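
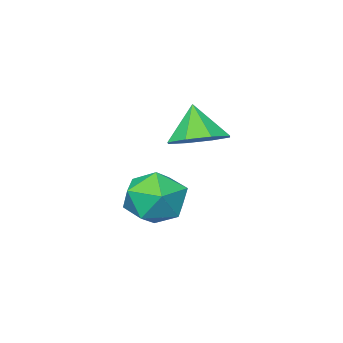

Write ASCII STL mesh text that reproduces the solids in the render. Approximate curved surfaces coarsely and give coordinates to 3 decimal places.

solid 
facet normal -0.146 0.977 0.155
outer loop
vertex -0.817 3.038 -2.108
vertex -1.408 2.784 -1.06
vertex -0.191 2.964 -1.052
endloop
endfacet
facet normal 0.457 0.864 -0.210
outer loop
vertex -0.817 3.038 -2.108
vertex -0.191 2.964 -1.052
vertex 0.273 2.469 -2.077
endloop
endfacet
facet normal 0.290 0.512 -0.809
outer loop
vertex -0.817 3.038 -2.108
vertex 0.273 2.469 -2.077
vertex -0.657 1.982 -2.719
endloop
endfacet
facet normal -0.416 0.407 -0.813
outer loop
vertex -0.817 3.038 -2.108
vertex -0.657 1.982 -2.719
vertex -1.696 2.177 -2.09
endloop
endfacet
facet normal -0.685 0.695 -0.218
outer loop
vertex -0.817 3.038 -2.108
vertex -1.696 2.177 -2.09
vertex -1.408 2.784 -1.06
endloop
endfacet
facet normal 0.878 0.443 0.183
outer loop
vertex 0.273 2.469 -2.077
vertex -0.191 2.964 -1.052
vertex 0.356 1.863 -1.01
endloop
endfacet
facet normal -0.098 0.626 0.774
outer loop
vertex -0.191 2.964 -1.052
vertex -1.408 2.784 -1.06
vertex -0.683 2.058 -0.381
endloop
endfacet
facet normal -0.971 0.169 0.172
outer loop
vertex -1.408 2.784 -1.06
vertex -1.696 2.177 -2.09
vertex -1.613 1.571 -1.023
endloop
endfacet
facet normal -0.535 -0.296 -0.792
outer loop
vertex -1.696 2.177 -2.09
vertex -0.657 1.982 -2.719
vertex -1.149 1.076 -2.048
endloop
endfacet
facet normal 0.608 -0.127 -0.784
outer loop
vertex -0.657 1.982 -2.719
vertex 0.273 2.469 -2.077
vertex 0.068 1.256 -2.04
endloop
endfacet
facet normal 0.416 -0.407 0.813
outer loop
vertex -0.523 1.002 -0.992
vertex 0.356 1.863 -1.01
vertex -0.683 2.058 -0.381
endloop
endfacet
facet normal -0.290 -0.512 0.809
outer loop
vertex -0.523 1.002 -0.992
vertex -0.683 2.058 -0.381
vertex -1.613 1.571 -1.023
endloop
endfacet
facet normal -0.457 -0.864 0.210
outer loop
vertex -0.523 1.002 -0.992
vertex -1.613 1.571 -1.023
vertex -1.149 1.076 -2.048
endloop
endfacet
facet normal 0.146 -0.977 -0.155
outer loop
vertex -0.523 1.002 -0.992
vertex -1.149 1.076 -2.048
vertex 0.068 1.256 -2.04
endloop
endfacet
facet normal 0.685 -0.695 0.218
outer loop
vertex -0.523 1.002 -0.992
vertex 0.068 1.256 -2.04
vertex 0.356 1.863 -1.01
endloop
endfacet
facet normal 0.535 0.296 0.792
outer loop
vertex -0.683 2.058 -0.381
vertex 0.356 1.863 -1.01
vertex -0.191 2.964 -1.052
endloop
endfacet
facet normal -0.608 0.127 0.784
outer loop
vertex -1.613 1.571 -1.023
vertex -0.683 2.058 -0.381
vertex -1.408 2.784 -1.06
endloop
endfacet
facet normal -0.878 -0.443 -0.183
outer loop
vertex -1.149 1.076 -2.048
vertex -1.613 1.571 -1.023
vertex -1.696 2.177 -2.09
endloop
endfacet
facet normal 0.098 -0.626 -0.774
outer loop
vertex 0.068 1.256 -2.04
vertex -1.149 1.076 -2.048
vertex -0.657 1.982 -2.719
endloop
endfacet
facet normal 0.971 -0.169 -0.172
outer loop
vertex 0.356 1.863 -1.01
vertex 0.068 1.256 -2.04
vertex 0.273 2.469 -2.077
endloop
endfacet
facet normal 0.162 0.417 -0.895
outer loop
vertex -0.764 2.583 1.028
vertex -1.308 3.462 1.339
vertex -0.276 3.149 1.38
endloop
endfacet
facet normal 0.568 -0.728 0.383
outer loop
vertex -0.764 2.583 1.028
vertex -0.276 3.149 1.38
vertex -1.552 2.838 2.681
endloop
endfacet
facet normal 0.162 0.416 -0.895
outer loop
vertex -0.276 3.149 1.38
vertex -1.308 3.462 1.339
vertex -0.392 3.899 1.708
endloop
endfacet
facet normal 0.723 -0.180 0.667
outer loop
vertex -0.276 3.149 1.38
vertex -0.392 3.899 1.708
vertex -1.552 2.838 2.681
endloop
endfacet
facet normal 0.162 0.417 -0.895
outer loop
vertex -0.392 3.899 1.708
vertex -1.308 3.462 1.339
vertex -1.045 4.393 1.82
endloop
endfacet
facet normal 0.403 0.339 0.850
outer loop
vertex -0.392 3.899 1.708
vertex -1.045 4.393 1.82
vertex -1.552 2.838 2.681
endloop
endfacet
facet normal 0.162 0.416 -0.895
outer loop
vertex -1.045 4.393 1.82
vertex -1.308 3.462 1.339
vertex -1.852 4.342 1.65
endloop
endfacet
facet normal -0.207 0.525 0.826
outer loop
vertex -1.045 4.393 1.82
vertex -1.852 4.342 1.65
vertex -1.552 2.838 2.681
endloop
endfacet
facet normal 0.162 0.416 -0.895
outer loop
vertex -1.852 4.342 1.65
vertex -1.308 3.462 1.339
vertex -2.341 3.776 1.298
endloop
endfacet
facet normal -0.747 0.268 0.608
outer loop
vertex -1.852 4.342 1.65
vertex -2.341 3.776 1.298
vertex -1.552 2.838 2.681
endloop
endfacet
facet normal 0.162 0.416 -0.895
outer loop
vertex -2.341 3.776 1.298
vertex -1.308 3.462 1.339
vertex -2.225 3.026 0.97
endloop
endfacet
facet normal -0.903 -0.282 0.324
outer loop
vertex -2.341 3.776 1.298
vertex -2.225 3.026 0.97
vertex -1.552 2.838 2.681
endloop
endfacet
facet normal 0.162 0.417 -0.895
outer loop
vertex -2.225 3.026 0.97
vertex -1.308 3.462 1.339
vertex -1.572 2.532 0.858
endloop
endfacet
facet normal -0.582 -0.801 0.141
outer loop
vertex -2.225 3.026 0.97
vertex -1.572 2.532 0.858
vertex -1.552 2.838 2.681
endloop
endfacet
facet normal 0.162 0.417 -0.895
outer loop
vertex -1.572 2.532 0.858
vertex -1.308 3.462 1.339
vertex -0.764 2.583 1.028
endloop
endfacet
facet normal 0.027 -0.986 0.165
outer loop
vertex -1.572 2.532 0.858
vertex -0.764 2.583 1.028
vertex -1.552 2.838 2.681
endloop
endfacet

endsolid


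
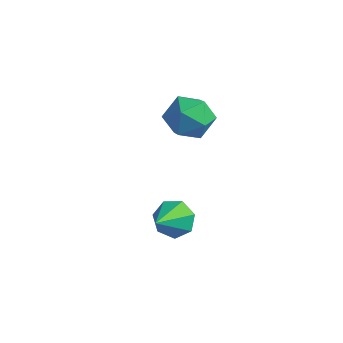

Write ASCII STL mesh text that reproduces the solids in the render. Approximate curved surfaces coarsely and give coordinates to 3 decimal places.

solid 
facet normal -0.550 0.771 -0.322
outer loop
vertex -1.447 3.06 -1.938
vertex -2.351 2.668 -1.332
vertex -1.604 3.404 -0.845
endloop
endfacet
facet normal 0.141 0.950 -0.279
outer loop
vertex -1.447 3.06 -1.938
vertex -1.604 3.404 -0.845
vertex -0.543 3.137 -1.22
endloop
endfacet
facet normal 0.510 0.505 -0.696
outer loop
vertex -1.447 3.06 -1.938
vertex -0.543 3.137 -1.22
vertex -0.634 2.236 -1.94
endloop
endfacet
facet normal 0.049 0.050 -0.998
outer loop
vertex -1.447 3.06 -1.938
vertex -0.634 2.236 -1.94
vertex -1.752 1.946 -2.009
endloop
endfacet
facet normal -0.606 0.215 -0.766
outer loop
vertex -1.447 3.06 -1.938
vertex -1.752 1.946 -2.009
vertex -2.351 2.668 -1.332
endloop
endfacet
facet normal 0.353 0.849 0.394
outer loop
vertex -0.543 3.137 -1.22
vertex -1.604 3.404 -0.845
vertex -0.888 2.794 -0.171
endloop
endfacet
facet normal -0.763 0.559 0.325
outer loop
vertex -1.604 3.404 -0.845
vertex -2.351 2.668 -1.332
vertex -2.006 2.504 -0.24
endloop
endfacet
facet normal -0.854 -0.341 -0.392
outer loop
vertex -2.351 2.668 -1.332
vertex -1.752 1.946 -2.009
vertex -2.097 1.603 -0.96
endloop
endfacet
facet normal 0.205 -0.607 -0.767
outer loop
vertex -1.752 1.946 -2.009
vertex -0.634 2.236 -1.94
vertex -1.036 1.336 -1.335
endloop
endfacet
facet normal 0.951 0.129 -0.281
outer loop
vertex -0.634 2.236 -1.94
vertex -0.543 3.137 -1.22
vertex -0.289 2.072 -0.848
endloop
endfacet
facet normal -0.049 -0.050 0.998
outer loop
vertex -1.193 1.68 -0.242
vertex -0.888 2.794 -0.171
vertex -2.006 2.504 -0.24
endloop
endfacet
facet normal -0.510 -0.505 0.696
outer loop
vertex -1.193 1.68 -0.242
vertex -2.006 2.504 -0.24
vertex -2.097 1.603 -0.96
endloop
endfacet
facet normal -0.141 -0.950 0.279
outer loop
vertex -1.193 1.68 -0.242
vertex -2.097 1.603 -0.96
vertex -1.036 1.336 -1.335
endloop
endfacet
facet normal 0.550 -0.771 0.322
outer loop
vertex -1.193 1.68 -0.242
vertex -1.036 1.336 -1.335
vertex -0.289 2.072 -0.848
endloop
endfacet
facet normal 0.606 -0.215 0.766
outer loop
vertex -1.193 1.68 -0.242
vertex -0.289 2.072 -0.848
vertex -0.888 2.794 -0.171
endloop
endfacet
facet normal -0.205 0.607 0.767
outer loop
vertex -2.006 2.504 -0.24
vertex -0.888 2.794 -0.171
vertex -1.604 3.404 -0.845
endloop
endfacet
facet normal -0.951 -0.129 0.281
outer loop
vertex -2.097 1.603 -0.96
vertex -2.006 2.504 -0.24
vertex -2.351 2.668 -1.332
endloop
endfacet
facet normal -0.353 -0.849 -0.394
outer loop
vertex -1.036 1.336 -1.335
vertex -2.097 1.603 -0.96
vertex -1.752 1.946 -2.009
endloop
endfacet
facet normal 0.763 -0.559 -0.325
outer loop
vertex -0.289 2.072 -0.848
vertex -1.036 1.336 -1.335
vertex -0.634 2.236 -1.94
endloop
endfacet
facet normal 0.854 0.341 0.392
outer loop
vertex -0.888 2.794 -0.171
vertex -0.289 2.072 -0.848
vertex -0.543 3.137 -1.22
endloop
endfacet
facet normal -0.181 0.789 -0.587
outer loop
vertex 1.482 -1.994 -3.892
vertex 1.099 -1.58 -3.217
vertex 1.944 -1.567 -3.46
endloop
endfacet
facet normal 0.785 -0.537 -0.308
outer loop
vertex 1.482 -1.994 -3.892
vertex 1.944 -1.567 -3.46
vertex 1.441 -3.08 -2.103
endloop
endfacet
facet normal -0.181 0.790 -0.586
outer loop
vertex 1.944 -1.567 -3.46
vertex 1.099 -1.58 -3.217
vertex 1.77 -1.15 -2.844
endloop
endfacet
facet normal 0.953 -0.047 0.301
outer loop
vertex 1.944 -1.567 -3.46
vertex 1.77 -1.15 -2.844
vertex 1.441 -3.08 -2.103
endloop
endfacet
facet normal -0.179 0.789 -0.587
outer loop
vertex 1.77 -1.15 -2.844
vertex 1.099 -1.58 -3.217
vertex 1.09 -1.056 -2.51
endloop
endfacet
facet normal 0.454 0.251 0.855
outer loop
vertex 1.77 -1.15 -2.844
vertex 1.09 -1.056 -2.51
vertex 1.441 -3.08 -2.103
endloop
endfacet
facet normal -0.181 0.789 -0.587
outer loop
vertex 1.09 -1.056 -2.51
vertex 1.099 -1.58 -3.217
vertex 0.417 -1.357 -2.707
endloop
endfacet
facet normal -0.332 0.130 0.934
outer loop
vertex 1.09 -1.056 -2.51
vertex 0.417 -1.357 -2.707
vertex 1.441 -3.08 -2.103
endloop
endfacet
facet normal -0.180 0.790 -0.586
outer loop
vertex 0.417 -1.357 -2.707
vertex 1.099 -1.58 -3.217
vertex 0.257 -1.825 -3.289
endloop
endfacet
facet normal -0.818 -0.318 0.480
outer loop
vertex 0.417 -1.357 -2.707
vertex 0.257 -1.825 -3.289
vertex 1.441 -3.08 -2.103
endloop
endfacet
facet normal -0.180 0.789 -0.587
outer loop
vertex 0.257 -1.825 -3.289
vertex 1.099 -1.58 -3.217
vertex 0.731 -2.109 -3.816
endloop
endfacet
facet normal -0.635 -0.755 -0.165
outer loop
vertex 0.257 -1.825 -3.289
vertex 0.731 -2.109 -3.816
vertex 1.441 -3.08 -2.103
endloop
endfacet
facet normal -0.180 0.790 -0.587
outer loop
vertex 0.731 -2.109 -3.816
vertex 1.099 -1.58 -3.217
vertex 1.482 -1.994 -3.892
endloop
endfacet
facet normal 0.078 -0.853 -0.516
outer loop
vertex 0.731 -2.109 -3.816
vertex 1.482 -1.994 -3.892
vertex 1.441 -3.08 -2.103
endloop
endfacet

endsolid


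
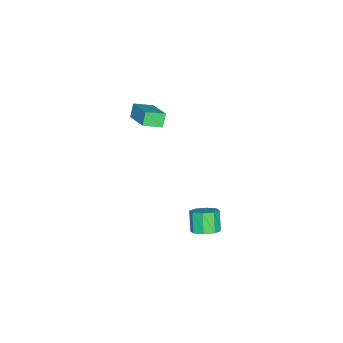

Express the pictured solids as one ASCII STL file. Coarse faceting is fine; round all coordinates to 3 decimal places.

solid 
facet normal -0.640 -0.632 -0.436
outer loop
vertex -2.764 -2.597 3.715
vertex -3.401 -1.691 3.337
vertex -2.277 -2.569 2.959
endloop
endfacet
facet normal 0.545 -0.774 0.322
outer loop
vertex -0.919 -1.229 3.883
vertex -2.764 -2.597 3.715
vertex -2.277 -2.569 2.959
endloop
endfacet
facet normal -0.641 -0.633 -0.435
outer loop
vertex -2.277 -2.569 2.959
vertex -3.401 -1.691 3.337
vertex -2.914 -1.664 2.581
endloop
endfacet
facet normal 0.542 0.030 -0.840
outer loop
vertex -2.914 -1.664 2.581
vertex -0.919 -1.229 3.883
vertex -2.277 -2.569 2.959
endloop
endfacet
facet normal -0.542 -0.030 0.840
outer loop
vertex -2.764 -2.597 3.715
vertex -2.043 -0.351 4.261
vertex -3.401 -1.691 3.337
endloop
endfacet
facet normal 0.544 -0.774 0.323
outer loop
vertex -1.406 -1.256 4.639
vertex -2.764 -2.597 3.715
vertex -0.919 -1.229 3.883
endloop
endfacet
facet normal -0.542 -0.030 0.840
outer loop
vertex -1.406 -1.256 4.639
vertex -2.043 -0.351 4.261
vertex -2.764 -2.597 3.715
endloop
endfacet
facet normal -0.544 0.774 -0.323
outer loop
vertex -3.401 -1.691 3.337
vertex -2.043 -0.351 4.261
vertex -2.914 -1.664 2.581
endloop
endfacet
facet normal 0.542 0.030 -0.840
outer loop
vertex -1.556 -0.323 3.505
vertex -0.919 -1.229 3.883
vertex -2.914 -1.664 2.581
endloop
endfacet
facet normal -0.545 0.774 -0.322
outer loop
vertex -2.914 -1.664 2.581
vertex -2.043 -0.351 4.261
vertex -1.556 -0.323 3.505
endloop
endfacet
facet normal 0.641 0.632 0.435
outer loop
vertex -1.556 -0.323 3.505
vertex -1.406 -1.256 4.639
vertex -0.919 -1.229 3.883
endloop
endfacet
facet normal 0.640 0.633 0.436
outer loop
vertex -2.043 -0.351 4.261
vertex -1.406 -1.256 4.639
vertex -1.556 -0.323 3.505
endloop
endfacet
facet normal 0.502 0.262 -0.824
outer loop
vertex -0.091 2.106 -3.807
vertex -0.751 2.556 -4.066
vertex -0.07 2.714 -3.601
endloop
endfacet
facet normal 0.864 -0.188 0.467
outer loop
vertex -0.091 2.106 -3.807
vertex -0.07 2.714 -3.601
vertex -0.769 1.753 -2.694
endloop
endfacet
facet normal 0.864 -0.188 0.467
outer loop
vertex -0.769 1.753 -2.694
vertex -0.07 2.714 -3.601
vertex -0.748 2.362 -2.488
endloop
endfacet
facet normal -0.503 -0.261 0.824
outer loop
vertex -0.769 1.753 -2.694
vertex -0.748 2.362 -2.488
vertex -1.429 2.204 -2.954
endloop
endfacet
facet normal 0.503 0.260 -0.824
outer loop
vertex -0.07 2.714 -3.601
vertex -0.751 2.556 -4.066
vertex -0.447 3.23 -3.668
endloop
endfacet
facet normal 0.635 0.536 0.556
outer loop
vertex -0.07 2.714 -3.601
vertex -0.447 3.23 -3.668
vertex -0.748 2.362 -2.488
endloop
endfacet
facet normal 0.635 0.536 0.556
outer loop
vertex -0.748 2.362 -2.488
vertex -0.447 3.23 -3.668
vertex -1.125 2.878 -2.555
endloop
endfacet
facet normal -0.503 -0.261 0.824
outer loop
vertex -0.748 2.362 -2.488
vertex -1.125 2.878 -2.555
vertex -1.429 2.204 -2.954
endloop
endfacet
facet normal 0.502 0.261 -0.825
outer loop
vertex -0.447 3.23 -3.668
vertex -0.751 2.556 -4.066
vertex -1.003 3.351 -3.968
endloop
endfacet
facet normal 0.033 0.947 0.320
outer loop
vertex -0.447 3.23 -3.668
vertex -1.003 3.351 -3.968
vertex -1.125 2.878 -2.555
endloop
endfacet
facet normal 0.033 0.947 0.320
outer loop
vertex -1.125 2.878 -2.555
vertex -1.003 3.351 -3.968
vertex -1.681 2.999 -2.855
endloop
endfacet
facet normal -0.502 -0.262 0.824
outer loop
vertex -1.125 2.878 -2.555
vertex -1.681 2.999 -2.855
vertex -1.429 2.204 -2.954
endloop
endfacet
facet normal 0.503 0.261 -0.824
outer loop
vertex -1.003 3.351 -3.968
vertex -0.751 2.556 -4.066
vertex -1.411 3.007 -4.326
endloop
endfacet
facet normal -0.587 0.803 -0.103
outer loop
vertex -1.003 3.351 -3.968
vertex -1.411 3.007 -4.326
vertex -1.681 2.999 -2.855
endloop
endfacet
facet normal -0.588 0.802 -0.104
outer loop
vertex -1.681 2.999 -2.855
vertex -1.411 3.007 -4.326
vertex -2.089 2.654 -3.213
endloop
endfacet
facet normal -0.502 -0.262 0.824
outer loop
vertex -1.681 2.999 -2.855
vertex -2.089 2.654 -3.213
vertex -1.429 2.204 -2.954
endloop
endfacet
facet normal 0.503 0.261 -0.824
outer loop
vertex -1.411 3.007 -4.326
vertex -0.751 2.556 -4.066
vertex -1.432 2.398 -4.532
endloop
endfacet
facet normal -0.864 0.188 -0.467
outer loop
vertex -1.411 3.007 -4.326
vertex -1.432 2.398 -4.532
vertex -2.089 2.654 -3.213
endloop
endfacet
facet normal -0.864 0.188 -0.467
outer loop
vertex -2.089 2.654 -3.213
vertex -1.432 2.398 -4.532
vertex -2.11 2.046 -3.419
endloop
endfacet
facet normal -0.502 -0.262 0.824
outer loop
vertex -2.089 2.654 -3.213
vertex -2.11 2.046 -3.419
vertex -1.429 2.204 -2.954
endloop
endfacet
facet normal 0.503 0.261 -0.824
outer loop
vertex -1.432 2.398 -4.532
vertex -0.751 2.556 -4.066
vertex -1.055 1.882 -4.465
endloop
endfacet
facet normal -0.635 -0.536 -0.556
outer loop
vertex -1.432 2.398 -4.532
vertex -1.055 1.882 -4.465
vertex -2.11 2.046 -3.419
endloop
endfacet
facet normal -0.635 -0.536 -0.556
outer loop
vertex -2.11 2.046 -3.419
vertex -1.055 1.882 -4.465
vertex -1.733 1.53 -3.352
endloop
endfacet
facet normal -0.503 -0.260 0.824
outer loop
vertex -2.11 2.046 -3.419
vertex -1.733 1.53 -3.352
vertex -1.429 2.204 -2.954
endloop
endfacet
facet normal 0.502 0.262 -0.824
outer loop
vertex -1.055 1.882 -4.465
vertex -0.751 2.556 -4.066
vertex -0.499 1.761 -4.165
endloop
endfacet
facet normal -0.033 -0.947 -0.320
outer loop
vertex -1.055 1.882 -4.465
vertex -0.499 1.761 -4.165
vertex -1.733 1.53 -3.352
endloop
endfacet
facet normal -0.033 -0.947 -0.320
outer loop
vertex -1.733 1.53 -3.352
vertex -0.499 1.761 -4.165
vertex -1.177 1.409 -3.052
endloop
endfacet
facet normal -0.502 -0.261 0.825
outer loop
vertex -1.733 1.53 -3.352
vertex -1.177 1.409 -3.052
vertex -1.429 2.204 -2.954
endloop
endfacet
facet normal 0.502 0.262 -0.824
outer loop
vertex -0.499 1.761 -4.165
vertex -0.751 2.556 -4.066
vertex -0.091 2.106 -3.807
endloop
endfacet
facet normal 0.587 -0.803 0.104
outer loop
vertex -0.499 1.761 -4.165
vertex -0.091 2.106 -3.807
vertex -1.177 1.409 -3.052
endloop
endfacet
facet normal 0.587 -0.803 0.103
outer loop
vertex -1.177 1.409 -3.052
vertex -0.091 2.106 -3.807
vertex -0.769 1.753 -2.694
endloop
endfacet
facet normal -0.503 -0.261 0.824
outer loop
vertex -1.177 1.409 -3.052
vertex -0.769 1.753 -2.694
vertex -1.429 2.204 -2.954
endloop
endfacet

endsolid


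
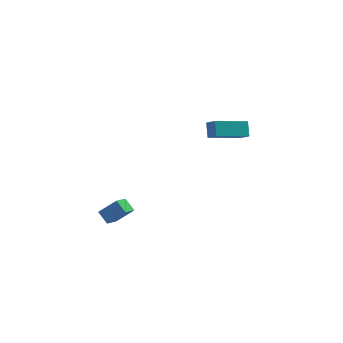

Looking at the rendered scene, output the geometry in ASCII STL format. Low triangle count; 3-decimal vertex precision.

solid 
facet normal -0.871 -0.365 0.329
outer loop
vertex 3.224 3.484 0.095
vertex 2.821 4.005 -0.394
vertex 3.233 2.796 -0.644
endloop
endfacet
facet normal 0.492 -0.634 0.596
outer loop
vertex 5.139 3.595 -1.366
vertex 3.224 3.484 0.095
vertex 3.233 2.796 -0.644
endloop
endfacet
facet normal -0.870 -0.365 0.331
outer loop
vertex 3.233 2.796 -0.644
vertex 2.821 4.005 -0.394
vertex 2.829 3.316 -1.133
endloop
endfacet
facet normal 0.009 -0.682 -0.732
outer loop
vertex 2.829 3.316 -1.133
vertex 5.139 3.595 -1.366
vertex 3.233 2.796 -0.644
endloop
endfacet
facet normal -0.008 0.681 0.732
outer loop
vertex 3.224 3.484 0.095
vertex 4.727 4.804 -1.116
vertex 2.821 4.005 -0.394
endloop
endfacet
facet normal 0.492 -0.634 0.597
outer loop
vertex 5.131 4.284 -0.627
vertex 3.224 3.484 0.095
vertex 5.139 3.595 -1.366
endloop
endfacet
facet normal -0.009 0.681 0.732
outer loop
vertex 5.131 4.284 -0.627
vertex 4.727 4.804 -1.116
vertex 3.224 3.484 0.095
endloop
endfacet
facet normal -0.492 0.634 -0.597
outer loop
vertex 2.821 4.005 -0.394
vertex 4.727 4.804 -1.116
vertex 2.829 3.316 -1.133
endloop
endfacet
facet normal 0.008 -0.681 -0.732
outer loop
vertex 4.736 4.116 -1.855
vertex 5.139 3.595 -1.366
vertex 2.829 3.316 -1.133
endloop
endfacet
facet normal -0.492 0.634 -0.596
outer loop
vertex 2.829 3.316 -1.133
vertex 4.727 4.804 -1.116
vertex 4.736 4.116 -1.855
endloop
endfacet
facet normal 0.871 0.364 -0.330
outer loop
vertex 4.736 4.116 -1.855
vertex 5.131 4.284 -0.627
vertex 5.139 3.595 -1.366
endloop
endfacet
facet normal 0.870 0.366 -0.330
outer loop
vertex 4.727 4.804 -1.116
vertex 5.131 4.284 -0.627
vertex 4.736 4.116 -1.855
endloop
endfacet
facet normal -0.736 0.041 -0.676
outer loop
vertex -3.026 -3.984 -1.98
vertex -3.436 -3.415 -1.499
vertex -2.532 -3.213 -2.472
endloop
endfacet
facet normal 0.481 -0.669 -0.566
outer loop
vertex -1.604 -3.265 -1.621
vertex -3.026 -3.984 -1.98
vertex -2.532 -3.213 -2.472
endloop
endfacet
facet normal -0.736 0.042 -0.675
outer loop
vertex -2.532 -3.213 -2.472
vertex -3.436 -3.415 -1.499
vertex -2.941 -2.644 -1.991
endloop
endfacet
facet normal 0.475 0.742 -0.473
outer loop
vertex -2.941 -2.644 -1.991
vertex -1.604 -3.265 -1.621
vertex -2.532 -3.213 -2.472
endloop
endfacet
facet normal -0.475 -0.742 0.473
outer loop
vertex -3.026 -3.984 -1.98
vertex -2.508 -3.467 -0.648
vertex -3.436 -3.415 -1.499
endloop
endfacet
facet normal 0.481 -0.670 -0.565
outer loop
vertex -2.099 -4.036 -1.129
vertex -3.026 -3.984 -1.98
vertex -1.604 -3.265 -1.621
endloop
endfacet
facet normal -0.476 -0.742 0.473
outer loop
vertex -2.099 -4.036 -1.129
vertex -2.508 -3.467 -0.648
vertex -3.026 -3.984 -1.98
endloop
endfacet
facet normal -0.481 0.670 0.566
outer loop
vertex -3.436 -3.415 -1.499
vertex -2.508 -3.467 -0.648
vertex -2.941 -2.644 -1.991
endloop
endfacet
facet normal 0.475 0.742 -0.473
outer loop
vertex -2.014 -2.696 -1.14
vertex -1.604 -3.265 -1.621
vertex -2.941 -2.644 -1.991
endloop
endfacet
facet normal -0.482 0.669 0.566
outer loop
vertex -2.941 -2.644 -1.991
vertex -2.508 -3.467 -0.648
vertex -2.014 -2.696 -1.14
endloop
endfacet
facet normal 0.736 -0.041 0.676
outer loop
vertex -2.014 -2.696 -1.14
vertex -2.099 -4.036 -1.129
vertex -1.604 -3.265 -1.621
endloop
endfacet
facet normal 0.737 -0.041 0.675
outer loop
vertex -2.508 -3.467 -0.648
vertex -2.099 -4.036 -1.129
vertex -2.014 -2.696 -1.14
endloop
endfacet

endsolid


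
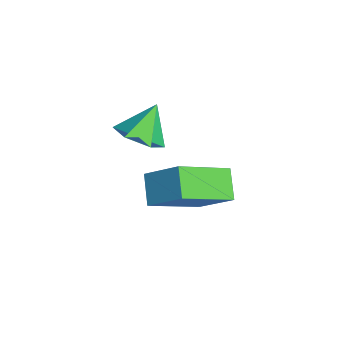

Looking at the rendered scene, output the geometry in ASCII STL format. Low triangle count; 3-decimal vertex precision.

solid 
facet normal 0.375 -0.513 -0.772
outer loop
vertex 2.843 2.895 2.768
vertex 2.176 2.728 2.555
vertex 2.493 3.327 2.311
endloop
endfacet
facet normal 0.502 0.787 0.359
outer loop
vertex 2.843 2.895 2.768
vertex 2.493 3.327 2.311
vertex 1.764 3.292 3.405
endloop
endfacet
facet normal 0.375 -0.513 -0.772
outer loop
vertex 2.493 3.327 2.311
vertex 2.176 2.728 2.555
vertex 1.825 3.16 2.098
endloop
endfacet
facet normal -0.209 0.972 -0.108
outer loop
vertex 2.493 3.327 2.311
vertex 1.825 3.16 2.098
vertex 1.764 3.292 3.405
endloop
endfacet
facet normal 0.375 -0.512 -0.772
outer loop
vertex 1.825 3.16 2.098
vertex 2.176 2.728 2.555
vertex 1.509 2.561 2.342
endloop
endfacet
facet normal -0.895 0.437 -0.086
outer loop
vertex 1.825 3.16 2.098
vertex 1.509 2.561 2.342
vertex 1.764 3.292 3.405
endloop
endfacet
facet normal 0.375 -0.513 -0.772
outer loop
vertex 1.509 2.561 2.342
vertex 2.176 2.728 2.555
vertex 1.859 2.129 2.799
endloop
endfacet
facet normal -0.872 -0.281 0.402
outer loop
vertex 1.509 2.561 2.342
vertex 1.859 2.129 2.799
vertex 1.764 3.292 3.405
endloop
endfacet
facet normal 0.375 -0.513 -0.772
outer loop
vertex 1.859 2.129 2.799
vertex 2.176 2.728 2.555
vertex 2.527 2.296 3.012
endloop
endfacet
facet normal -0.161 -0.466 0.870
outer loop
vertex 1.859 2.129 2.799
vertex 2.527 2.296 3.012
vertex 1.764 3.292 3.405
endloop
endfacet
facet normal 0.375 -0.512 -0.772
outer loop
vertex 2.527 2.296 3.012
vertex 2.176 2.728 2.555
vertex 2.843 2.895 2.768
endloop
endfacet
facet normal 0.526 0.068 0.848
outer loop
vertex 2.527 2.296 3.012
vertex 2.843 2.895 2.768
vertex 1.764 3.292 3.405
endloop
endfacet
facet normal -0.502 -0.576 -0.645
outer loop
vertex 1.897 2.91 0.625
vertex 1.415 4.404 -0.334
vertex 2.688 2.821 0.089
endloop
endfacet
facet normal 0.262 -0.812 0.522
outer loop
vertex 3.345 3.576 0.934
vertex 1.897 2.91 0.625
vertex 2.688 2.821 0.089
endloop
endfacet
facet normal -0.502 -0.576 -0.645
outer loop
vertex 2.688 2.821 0.089
vertex 1.415 4.404 -0.334
vertex 2.206 4.315 -0.87
endloop
endfacet
facet normal 0.824 -0.092 -0.558
outer loop
vertex 2.206 4.315 -0.87
vertex 3.345 3.576 0.934
vertex 2.688 2.821 0.089
endloop
endfacet
facet normal -0.824 0.092 0.558
outer loop
vertex 1.897 2.91 0.625
vertex 2.072 5.159 0.511
vertex 1.415 4.404 -0.334
endloop
endfacet
facet normal 0.262 -0.812 0.522
outer loop
vertex 2.554 3.665 1.47
vertex 1.897 2.91 0.625
vertex 3.345 3.576 0.934
endloop
endfacet
facet normal -0.824 0.092 0.558
outer loop
vertex 2.554 3.665 1.47
vertex 2.072 5.159 0.511
vertex 1.897 2.91 0.625
endloop
endfacet
facet normal -0.262 0.812 -0.522
outer loop
vertex 1.415 4.404 -0.334
vertex 2.072 5.159 0.511
vertex 2.206 4.315 -0.87
endloop
endfacet
facet normal 0.824 -0.092 -0.558
outer loop
vertex 2.863 5.07 -0.025
vertex 3.345 3.576 0.934
vertex 2.206 4.315 -0.87
endloop
endfacet
facet normal -0.262 0.812 -0.522
outer loop
vertex 2.206 4.315 -0.87
vertex 2.072 5.159 0.511
vertex 2.863 5.07 -0.025
endloop
endfacet
facet normal 0.502 0.576 0.645
outer loop
vertex 2.863 5.07 -0.025
vertex 2.554 3.665 1.47
vertex 3.345 3.576 0.934
endloop
endfacet
facet normal 0.502 0.576 0.645
outer loop
vertex 2.072 5.159 0.511
vertex 2.554 3.665 1.47
vertex 2.863 5.07 -0.025
endloop
endfacet

endsolid


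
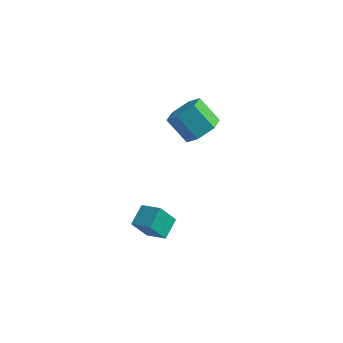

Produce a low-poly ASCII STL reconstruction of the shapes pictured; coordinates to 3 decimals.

solid 
facet normal -0.481 -0.280 0.831
outer loop
vertex -3.173 -2.82 2.411
vertex -4.227 -2.439 1.929
vertex -3.348 -3.891 1.948
endloop
endfacet
facet normal 0.864 -0.312 0.395
outer loop
vertex -2.713 -3.521 0.851
vertex -3.173 -2.82 2.411
vertex -3.348 -3.891 1.948
endloop
endfacet
facet normal -0.482 -0.281 0.830
outer loop
vertex -3.348 -3.891 1.948
vertex -4.227 -2.439 1.929
vertex -4.402 -3.511 1.465
endloop
endfacet
facet normal -0.148 -0.908 -0.392
outer loop
vertex -4.402 -3.511 1.465
vertex -2.713 -3.521 0.851
vertex -3.348 -3.891 1.948
endloop
endfacet
facet normal 0.149 0.908 0.392
outer loop
vertex -3.173 -2.82 2.411
vertex -3.592 -2.069 0.832
vertex -4.227 -2.439 1.929
endloop
endfacet
facet normal 0.864 -0.312 0.395
outer loop
vertex -2.538 -2.449 1.315
vertex -3.173 -2.82 2.411
vertex -2.713 -3.521 0.851
endloop
endfacet
facet normal 0.147 0.908 0.393
outer loop
vertex -2.538 -2.449 1.315
vertex -3.592 -2.069 0.832
vertex -3.173 -2.82 2.411
endloop
endfacet
facet normal -0.864 0.312 -0.395
outer loop
vertex -4.227 -2.439 1.929
vertex -3.592 -2.069 0.832
vertex -4.402 -3.511 1.465
endloop
endfacet
facet normal -0.148 -0.907 -0.393
outer loop
vertex -3.767 -3.14 0.369
vertex -2.713 -3.521 0.851
vertex -4.402 -3.511 1.465
endloop
endfacet
facet normal -0.864 0.312 -0.395
outer loop
vertex -4.402 -3.511 1.465
vertex -3.592 -2.069 0.832
vertex -3.767 -3.14 0.369
endloop
endfacet
facet normal 0.481 0.281 -0.830
outer loop
vertex -3.767 -3.14 0.369
vertex -2.538 -2.449 1.315
vertex -2.713 -3.521 0.851
endloop
endfacet
facet normal 0.482 0.280 -0.830
outer loop
vertex -3.592 -2.069 0.832
vertex -2.538 -2.449 1.315
vertex -3.767 -3.14 0.369
endloop
endfacet
facet normal 0.692 -0.209 -0.691
outer loop
vertex -2.106 2.522 3.883
vertex -2.753 2.828 3.143
vertex -2.112 3.506 3.58
endloop
endfacet
facet normal 0.722 0.208 0.660
outer loop
vertex -2.106 2.522 3.883
vertex -2.112 3.506 3.58
vertex -3.24 2.865 5.017
endloop
endfacet
facet normal 0.722 0.208 0.660
outer loop
vertex -3.24 2.865 5.017
vertex -2.112 3.506 3.58
vertex -3.246 3.849 4.713
endloop
endfacet
facet normal -0.691 0.209 0.691
outer loop
vertex -3.24 2.865 5.017
vertex -3.246 3.849 4.713
vertex -3.887 3.172 4.277
endloop
endfacet
facet normal 0.692 -0.209 -0.691
outer loop
vertex -2.112 3.506 3.58
vertex -2.753 2.828 3.143
vertex -2.759 3.813 2.839
endloop
endfacet
facet normal 0.356 0.931 0.075
outer loop
vertex -2.112 3.506 3.58
vertex -2.759 3.813 2.839
vertex -3.246 3.849 4.713
endloop
endfacet
facet normal 0.356 0.931 0.075
outer loop
vertex -3.246 3.849 4.713
vertex -2.759 3.813 2.839
vertex -3.893 4.156 3.973
endloop
endfacet
facet normal -0.691 0.209 0.691
outer loop
vertex -3.246 3.849 4.713
vertex -3.893 4.156 3.973
vertex -3.887 3.172 4.277
endloop
endfacet
facet normal 0.692 -0.209 -0.691
outer loop
vertex -2.759 3.813 2.839
vertex -2.753 2.828 3.143
vertex -3.4 3.135 2.403
endloop
endfacet
facet normal -0.367 0.723 -0.585
outer loop
vertex -2.759 3.813 2.839
vertex -3.4 3.135 2.403
vertex -3.893 4.156 3.973
endloop
endfacet
facet normal -0.367 0.723 -0.585
outer loop
vertex -3.893 4.156 3.973
vertex -3.4 3.135 2.403
vertex -4.534 3.478 3.537
endloop
endfacet
facet normal -0.692 0.209 0.691
outer loop
vertex -3.893 4.156 3.973
vertex -4.534 3.478 3.537
vertex -3.887 3.172 4.277
endloop
endfacet
facet normal 0.691 -0.209 -0.691
outer loop
vertex -3.4 3.135 2.403
vertex -2.753 2.828 3.143
vertex -3.394 2.151 2.707
endloop
endfacet
facet normal -0.722 -0.208 -0.659
outer loop
vertex -3.4 3.135 2.403
vertex -3.394 2.151 2.707
vertex -4.534 3.478 3.537
endloop
endfacet
facet normal -0.722 -0.208 -0.660
outer loop
vertex -4.534 3.478 3.537
vertex -3.394 2.151 2.707
vertex -4.528 2.494 3.84
endloop
endfacet
facet normal -0.692 0.209 0.691
outer loop
vertex -4.534 3.478 3.537
vertex -4.528 2.494 3.84
vertex -3.887 3.172 4.277
endloop
endfacet
facet normal 0.691 -0.209 -0.691
outer loop
vertex -3.394 2.151 2.707
vertex -2.753 2.828 3.143
vertex -2.747 1.844 3.447
endloop
endfacet
facet normal -0.356 -0.931 -0.075
outer loop
vertex -3.394 2.151 2.707
vertex -2.747 1.844 3.447
vertex -4.528 2.494 3.84
endloop
endfacet
facet normal -0.356 -0.931 -0.075
outer loop
vertex -4.528 2.494 3.84
vertex -2.747 1.844 3.447
vertex -3.881 2.187 4.581
endloop
endfacet
facet normal -0.692 0.209 0.691
outer loop
vertex -4.528 2.494 3.84
vertex -3.881 2.187 4.581
vertex -3.887 3.172 4.277
endloop
endfacet
facet normal 0.692 -0.209 -0.691
outer loop
vertex -2.747 1.844 3.447
vertex -2.753 2.828 3.143
vertex -2.106 2.522 3.883
endloop
endfacet
facet normal 0.367 -0.723 0.585
outer loop
vertex -2.747 1.844 3.447
vertex -2.106 2.522 3.883
vertex -3.881 2.187 4.581
endloop
endfacet
facet normal 0.367 -0.723 0.585
outer loop
vertex -3.881 2.187 4.581
vertex -2.106 2.522 3.883
vertex -3.24 2.865 5.017
endloop
endfacet
facet normal -0.692 0.209 0.691
outer loop
vertex -3.881 2.187 4.581
vertex -3.24 2.865 5.017
vertex -3.887 3.172 4.277
endloop
endfacet

endsolid


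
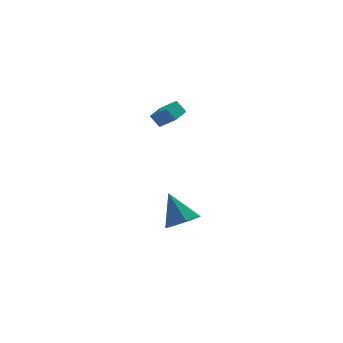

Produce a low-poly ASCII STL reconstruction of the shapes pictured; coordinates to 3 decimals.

solid 
facet normal -0.558 0.565 -0.608
outer loop
vertex 0.875 0.746 2.985
vertex 1.616 1.568 3.069
vertex 1.273 0.451 2.345
endloop
endfacet
facet normal -0.668 -0.740 -0.075
outer loop
vertex 1.904 -0.188 3.031
vertex 0.875 0.746 2.985
vertex 1.273 0.451 2.345
endloop
endfacet
facet normal -0.558 0.565 -0.608
outer loop
vertex 1.273 0.451 2.345
vertex 1.616 1.568 3.069
vertex 2.015 1.273 2.428
endloop
endfacet
facet normal 0.492 -0.364 -0.791
outer loop
vertex 2.015 1.273 2.428
vertex 1.904 -0.188 3.031
vertex 1.273 0.451 2.345
endloop
endfacet
facet normal -0.492 0.363 0.791
outer loop
vertex 0.875 0.746 2.985
vertex 2.247 0.929 3.755
vertex 1.616 1.568 3.069
endloop
endfacet
facet normal -0.668 -0.740 -0.075
outer loop
vertex 1.505 0.107 3.672
vertex 0.875 0.746 2.985
vertex 1.904 -0.188 3.031
endloop
endfacet
facet normal -0.492 0.365 0.790
outer loop
vertex 1.505 0.107 3.672
vertex 2.247 0.929 3.755
vertex 0.875 0.746 2.985
endloop
endfacet
facet normal 0.668 0.740 0.075
outer loop
vertex 1.616 1.568 3.069
vertex 2.247 0.929 3.755
vertex 2.015 1.273 2.428
endloop
endfacet
facet normal 0.493 -0.364 -0.790
outer loop
vertex 2.645 0.634 3.115
vertex 1.904 -0.188 3.031
vertex 2.015 1.273 2.428
endloop
endfacet
facet normal 0.669 0.740 0.075
outer loop
vertex 2.015 1.273 2.428
vertex 2.247 0.929 3.755
vertex 2.645 0.634 3.115
endloop
endfacet
facet normal 0.558 -0.565 0.608
outer loop
vertex 2.645 0.634 3.115
vertex 1.505 0.107 3.672
vertex 1.904 -0.188 3.031
endloop
endfacet
facet normal 0.558 -0.565 0.608
outer loop
vertex 2.247 0.929 3.755
vertex 1.505 0.107 3.672
vertex 2.645 0.634 3.115
endloop
endfacet
facet normal 0.239 -0.576 -0.782
outer loop
vertex 2.77 -1.213 -3.163
vertex 2.127 -0.747 -3.703
vertex 3.056 -0.543 -3.569
endloop
endfacet
facet normal 0.728 0.100 0.678
outer loop
vertex 2.77 -1.213 -3.163
vertex 3.056 -0.543 -3.569
vertex 1.673 0.347 -2.217
endloop
endfacet
facet normal 0.239 -0.575 -0.782
outer loop
vertex 3.056 -0.543 -3.569
vertex 2.127 -0.747 -3.703
vertex 2.642 -0.027 -4.075
endloop
endfacet
facet normal 0.660 0.724 0.199
outer loop
vertex 3.056 -0.543 -3.569
vertex 2.642 -0.027 -4.075
vertex 1.673 0.347 -2.217
endloop
endfacet
facet normal 0.239 -0.575 -0.782
outer loop
vertex 2.642 -0.027 -4.075
vertex 2.127 -0.747 -3.703
vertex 1.841 -0.053 -4.301
endloop
endfacet
facet normal 0.021 0.982 -0.187
outer loop
vertex 2.642 -0.027 -4.075
vertex 1.841 -0.053 -4.301
vertex 1.673 0.347 -2.217
endloop
endfacet
facet normal 0.239 -0.575 -0.782
outer loop
vertex 1.841 -0.053 -4.301
vertex 2.127 -0.747 -3.703
vertex 1.255 -0.601 -4.077
endloop
endfacet
facet normal -0.708 0.681 -0.188
outer loop
vertex 1.841 -0.053 -4.301
vertex 1.255 -0.601 -4.077
vertex 1.673 0.347 -2.217
endloop
endfacet
facet normal 0.239 -0.576 -0.782
outer loop
vertex 1.255 -0.601 -4.077
vertex 2.127 -0.747 -3.703
vertex 1.326 -1.259 -3.571
endloop
endfacet
facet normal -0.979 0.046 0.197
outer loop
vertex 1.255 -0.601 -4.077
vertex 1.326 -1.259 -3.571
vertex 1.673 0.347 -2.217
endloop
endfacet
facet normal 0.239 -0.576 -0.782
outer loop
vertex 1.326 -1.259 -3.571
vertex 2.127 -0.747 -3.703
vertex 2.0 -1.531 -3.164
endloop
endfacet
facet normal -0.588 -0.444 0.677
outer loop
vertex 1.326 -1.259 -3.571
vertex 2.0 -1.531 -3.164
vertex 1.673 0.347 -2.217
endloop
endfacet
facet normal 0.239 -0.576 -0.782
outer loop
vertex 2.0 -1.531 -3.164
vertex 2.127 -0.747 -3.703
vertex 2.77 -1.213 -3.163
endloop
endfacet
facet normal 0.172 -0.419 0.891
outer loop
vertex 2.0 -1.531 -3.164
vertex 2.77 -1.213 -3.163
vertex 1.673 0.347 -2.217
endloop
endfacet

endsolid


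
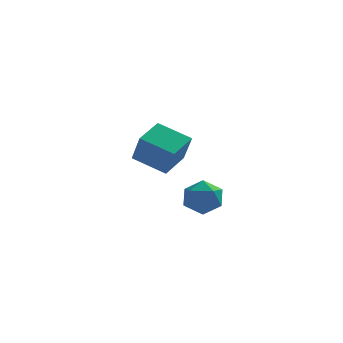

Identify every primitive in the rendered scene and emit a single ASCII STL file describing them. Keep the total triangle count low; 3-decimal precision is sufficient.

solid 
facet normal -0.261 0.438 -0.860
outer loop
vertex -2.015 3.05 1.827
vertex -0.622 2.626 1.188
vertex -2.59 1.83 1.381
endloop
endfacet
facet normal -0.876 0.266 0.401
outer loop
vertex -2.198 1.174 2.672
vertex -2.015 3.05 1.827
vertex -2.59 1.83 1.381
endloop
endfacet
facet normal -0.261 0.437 -0.860
outer loop
vertex -2.59 1.83 1.381
vertex -0.622 2.626 1.188
vertex -1.197 1.407 0.743
endloop
endfacet
facet normal -0.405 -0.859 -0.314
outer loop
vertex -1.197 1.407 0.743
vertex -2.198 1.174 2.672
vertex -2.59 1.83 1.381
endloop
endfacet
facet normal 0.405 0.859 0.313
outer loop
vertex -2.015 3.05 1.827
vertex -0.23 1.97 2.479
vertex -0.622 2.626 1.188
endloop
endfacet
facet normal -0.876 0.266 0.402
outer loop
vertex -1.623 2.393 3.117
vertex -2.015 3.05 1.827
vertex -2.198 1.174 2.672
endloop
endfacet
facet normal 0.405 0.859 0.314
outer loop
vertex -1.623 2.393 3.117
vertex -0.23 1.97 2.479
vertex -2.015 3.05 1.827
endloop
endfacet
facet normal 0.876 -0.267 -0.402
outer loop
vertex -0.622 2.626 1.188
vertex -0.23 1.97 2.479
vertex -1.197 1.407 0.743
endloop
endfacet
facet normal -0.405 -0.859 -0.314
outer loop
vertex -0.805 0.75 2.033
vertex -2.198 1.174 2.672
vertex -1.197 1.407 0.743
endloop
endfacet
facet normal 0.876 -0.266 -0.402
outer loop
vertex -1.197 1.407 0.743
vertex -0.23 1.97 2.479
vertex -0.805 0.75 2.033
endloop
endfacet
facet normal 0.262 -0.437 0.860
outer loop
vertex -0.805 0.75 2.033
vertex -1.623 2.393 3.117
vertex -2.198 1.174 2.672
endloop
endfacet
facet normal 0.261 -0.438 0.860
outer loop
vertex -0.23 1.97 2.479
vertex -1.623 2.393 3.117
vertex -0.805 0.75 2.033
endloop
endfacet
facet normal -0.379 0.667 0.642
outer loop
vertex 0.593 -1.739 1.203
vertex -0.098 -2.242 1.317
vertex 0.594 -2.336 1.824
endloop
endfacet
facet normal 0.334 0.680 0.653
outer loop
vertex 0.593 -1.739 1.203
vertex 0.594 -2.336 1.824
vertex 1.297 -2.217 1.34
endloop
endfacet
facet normal 0.563 0.827 -0.006
outer loop
vertex 0.593 -1.739 1.203
vertex 1.297 -2.217 1.34
vertex 1.041 -2.049 0.534
endloop
endfacet
facet normal -0.009 0.905 -0.425
outer loop
vertex 0.593 -1.739 1.203
vertex 1.041 -2.049 0.534
vertex 0.179 -2.064 0.52
endloop
endfacet
facet normal -0.591 0.806 -0.025
outer loop
vertex 0.593 -1.739 1.203
vertex 0.179 -2.064 0.52
vertex -0.098 -2.242 1.317
endloop
endfacet
facet normal 0.564 0.026 0.825
outer loop
vertex 1.297 -2.217 1.34
vertex 0.594 -2.336 1.824
vertex 1.041 -3.016 1.54
endloop
endfacet
facet normal -0.590 0.007 0.807
outer loop
vertex 0.594 -2.336 1.824
vertex -0.098 -2.242 1.317
vertex 0.179 -3.031 1.526
endloop
endfacet
facet normal -0.934 0.231 -0.273
outer loop
vertex -0.098 -2.242 1.317
vertex 0.179 -2.064 0.52
vertex -0.077 -2.863 0.72
endloop
endfacet
facet normal 0.008 0.390 -0.921
outer loop
vertex 0.179 -2.064 0.52
vertex 1.041 -2.049 0.534
vertex 0.626 -2.744 0.236
endloop
endfacet
facet normal 0.934 0.264 -0.242
outer loop
vertex 1.041 -2.049 0.534
vertex 1.297 -2.217 1.34
vertex 1.318 -2.838 0.743
endloop
endfacet
facet normal 0.009 -0.905 0.425
outer loop
vertex 0.627 -3.341 0.857
vertex 1.041 -3.016 1.54
vertex 0.179 -3.031 1.526
endloop
endfacet
facet normal -0.563 -0.827 0.006
outer loop
vertex 0.627 -3.341 0.857
vertex 0.179 -3.031 1.526
vertex -0.077 -2.863 0.72
endloop
endfacet
facet normal -0.334 -0.680 -0.653
outer loop
vertex 0.627 -3.341 0.857
vertex -0.077 -2.863 0.72
vertex 0.626 -2.744 0.236
endloop
endfacet
facet normal 0.379 -0.667 -0.642
outer loop
vertex 0.627 -3.341 0.857
vertex 0.626 -2.744 0.236
vertex 1.318 -2.838 0.743
endloop
endfacet
facet normal 0.591 -0.806 0.025
outer loop
vertex 0.627 -3.341 0.857
vertex 1.318 -2.838 0.743
vertex 1.041 -3.016 1.54
endloop
endfacet
facet normal -0.008 -0.390 0.921
outer loop
vertex 0.179 -3.031 1.526
vertex 1.041 -3.016 1.54
vertex 0.594 -2.336 1.824
endloop
endfacet
facet normal -0.934 -0.264 0.242
outer loop
vertex -0.077 -2.863 0.72
vertex 0.179 -3.031 1.526
vertex -0.098 -2.242 1.317
endloop
endfacet
facet normal -0.564 -0.026 -0.825
outer loop
vertex 0.626 -2.744 0.236
vertex -0.077 -2.863 0.72
vertex 0.179 -2.064 0.52
endloop
endfacet
facet normal 0.590 -0.007 -0.807
outer loop
vertex 1.318 -2.838 0.743
vertex 0.626 -2.744 0.236
vertex 1.041 -2.049 0.534
endloop
endfacet
facet normal 0.934 -0.231 0.273
outer loop
vertex 1.041 -3.016 1.54
vertex 1.318 -2.838 0.743
vertex 1.297 -2.217 1.34
endloop
endfacet

endsolid


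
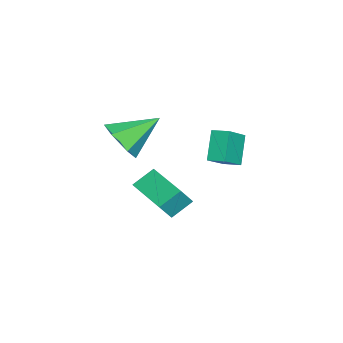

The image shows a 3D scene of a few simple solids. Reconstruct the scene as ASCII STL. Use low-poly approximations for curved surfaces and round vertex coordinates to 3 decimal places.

solid 
facet normal -0.756 -0.633 0.168
outer loop
vertex -4.275 -3.583 -0.537
vertex -4.844 -3.146 -1.449
vertex -3.741 -4.415 -1.269
endloop
endfacet
facet normal 0.490 -0.377 0.786
outer loop
vertex -2.116 -3.054 -1.631
vertex -4.275 -3.583 -0.537
vertex -3.741 -4.415 -1.269
endloop
endfacet
facet normal -0.756 -0.633 0.168
outer loop
vertex -3.741 -4.415 -1.269
vertex -4.844 -3.146 -1.449
vertex -4.31 -3.978 -2.181
endloop
endfacet
facet normal 0.434 -0.676 -0.595
outer loop
vertex -4.31 -3.978 -2.181
vertex -2.116 -3.054 -1.631
vertex -3.741 -4.415 -1.269
endloop
endfacet
facet normal -0.434 0.676 0.595
outer loop
vertex -4.275 -3.583 -0.537
vertex -3.219 -1.785 -1.811
vertex -4.844 -3.146 -1.449
endloop
endfacet
facet normal 0.490 -0.377 0.786
outer loop
vertex -2.65 -2.222 -0.899
vertex -4.275 -3.583 -0.537
vertex -2.116 -3.054 -1.631
endloop
endfacet
facet normal -0.434 0.676 0.595
outer loop
vertex -2.65 -2.222 -0.899
vertex -3.219 -1.785 -1.811
vertex -4.275 -3.583 -0.537
endloop
endfacet
facet normal -0.490 0.377 -0.786
outer loop
vertex -4.844 -3.146 -1.449
vertex -3.219 -1.785 -1.811
vertex -4.31 -3.978 -2.181
endloop
endfacet
facet normal 0.434 -0.676 -0.595
outer loop
vertex -2.685 -2.617 -2.543
vertex -2.116 -3.054 -1.631
vertex -4.31 -3.978 -2.181
endloop
endfacet
facet normal -0.490 0.377 -0.786
outer loop
vertex -4.31 -3.978 -2.181
vertex -3.219 -1.785 -1.811
vertex -2.685 -2.617 -2.543
endloop
endfacet
facet normal 0.756 0.633 -0.168
outer loop
vertex -2.685 -2.617 -2.543
vertex -2.65 -2.222 -0.899
vertex -2.116 -3.054 -1.631
endloop
endfacet
facet normal 0.756 0.633 -0.168
outer loop
vertex -3.219 -1.785 -1.811
vertex -2.65 -2.222 -0.899
vertex -2.685 -2.617 -2.543
endloop
endfacet
facet normal 0.331 -0.764 -0.555
outer loop
vertex 0.848 -3.913 3.176
vertex -0.105 -4.353 3.214
vertex 0.136 -3.686 2.439
endloop
endfacet
facet normal 0.458 0.872 -0.173
outer loop
vertex 0.848 -3.913 3.176
vertex 0.136 -3.686 2.439
vertex -0.755 -2.847 4.306
endloop
endfacet
facet normal 0.331 -0.764 -0.555
outer loop
vertex 0.136 -3.686 2.439
vertex -0.105 -4.353 3.214
vertex -0.817 -4.126 2.477
endloop
endfacet
facet normal -0.374 0.766 -0.523
outer loop
vertex 0.136 -3.686 2.439
vertex -0.817 -4.126 2.477
vertex -0.755 -2.847 4.306
endloop
endfacet
facet normal 0.330 -0.764 -0.554
outer loop
vertex -0.817 -4.126 2.477
vertex -0.105 -4.353 3.214
vertex -1.058 -4.792 3.252
endloop
endfacet
facet normal -0.970 0.215 -0.117
outer loop
vertex -0.817 -4.126 2.477
vertex -1.058 -4.792 3.252
vertex -0.755 -2.847 4.306
endloop
endfacet
facet normal 0.330 -0.764 -0.554
outer loop
vertex -1.058 -4.792 3.252
vertex -0.105 -4.353 3.214
vertex -0.345 -5.019 3.989
endloop
endfacet
facet normal -0.734 -0.232 0.639
outer loop
vertex -1.058 -4.792 3.252
vertex -0.345 -5.019 3.989
vertex -0.755 -2.847 4.306
endloop
endfacet
facet normal 0.331 -0.764 -0.554
outer loop
vertex -0.345 -5.019 3.989
vertex -0.105 -4.353 3.214
vertex 0.608 -4.579 3.951
endloop
endfacet
facet normal 0.097 -0.126 0.987
outer loop
vertex -0.345 -5.019 3.989
vertex 0.608 -4.579 3.951
vertex -0.755 -2.847 4.306
endloop
endfacet
facet normal 0.331 -0.764 -0.554
outer loop
vertex 0.608 -4.579 3.951
vertex -0.105 -4.353 3.214
vertex 0.848 -3.913 3.176
endloop
endfacet
facet normal 0.693 0.426 0.581
outer loop
vertex 0.608 -4.579 3.951
vertex 0.848 -3.913 3.176
vertex -0.755 -2.847 4.306
endloop
endfacet
facet normal -0.783 0.336 -0.524
outer loop
vertex -3.973 -0.437 1.898
vertex -3.722 0.325 2.011
vertex -3.126 -0.521 0.58
endloop
endfacet
facet normal -0.310 -0.940 -0.139
outer loop
vertex -1.858 -1.065 1.429
vertex -3.973 -0.437 1.898
vertex -3.126 -0.521 0.58
endloop
endfacet
facet normal -0.783 0.335 -0.524
outer loop
vertex -3.126 -0.521 0.58
vertex -3.722 0.325 2.011
vertex -2.875 0.24 0.692
endloop
endfacet
facet normal 0.539 -0.054 -0.840
outer loop
vertex -2.875 0.24 0.692
vertex -1.858 -1.065 1.429
vertex -3.126 -0.521 0.58
endloop
endfacet
facet normal -0.540 0.053 0.840
outer loop
vertex -3.973 -0.437 1.898
vertex -2.454 -0.219 2.86
vertex -3.722 0.325 2.011
endloop
endfacet
facet normal -0.310 -0.941 -0.138
outer loop
vertex -2.705 -0.98 2.748
vertex -3.973 -0.437 1.898
vertex -1.858 -1.065 1.429
endloop
endfacet
facet normal -0.540 0.054 0.840
outer loop
vertex -2.705 -0.98 2.748
vertex -2.454 -0.219 2.86
vertex -3.973 -0.437 1.898
endloop
endfacet
facet normal 0.311 0.940 0.139
outer loop
vertex -3.722 0.325 2.011
vertex -2.454 -0.219 2.86
vertex -2.875 0.24 0.692
endloop
endfacet
facet normal 0.540 -0.053 -0.840
outer loop
vertex -1.607 -0.303 1.542
vertex -1.858 -1.065 1.429
vertex -2.875 0.24 0.692
endloop
endfacet
facet normal 0.310 0.941 0.139
outer loop
vertex -2.875 0.24 0.692
vertex -2.454 -0.219 2.86
vertex -1.607 -0.303 1.542
endloop
endfacet
facet normal 0.783 -0.336 0.524
outer loop
vertex -1.607 -0.303 1.542
vertex -2.705 -0.98 2.748
vertex -1.858 -1.065 1.429
endloop
endfacet
facet normal 0.783 -0.335 0.524
outer loop
vertex -2.454 -0.219 2.86
vertex -2.705 -0.98 2.748
vertex -1.607 -0.303 1.542
endloop
endfacet

endsolid


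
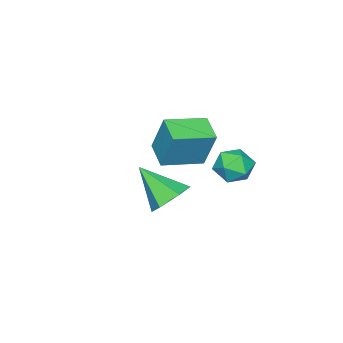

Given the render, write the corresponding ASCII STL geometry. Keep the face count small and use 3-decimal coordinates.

solid 
facet normal -0.053 0.747 -0.663
outer loop
vertex 1.32 -1.523 -4.322
vertex 0.668 -1.073 -3.763
vertex 1.614 -0.898 -3.641
endloop
endfacet
facet normal 0.898 -0.441 0.017
outer loop
vertex 1.32 -1.523 -4.322
vertex 1.614 -0.898 -3.641
vertex 0.772 -2.567 -2.437
endloop
endfacet
facet normal -0.053 0.747 -0.663
outer loop
vertex 1.614 -0.898 -3.641
vertex 0.668 -1.073 -3.763
vertex 0.961 -0.448 -3.082
endloop
endfacet
facet normal 0.701 0.150 0.698
outer loop
vertex 1.614 -0.898 -3.641
vertex 0.961 -0.448 -3.082
vertex 0.772 -2.567 -2.437
endloop
endfacet
facet normal -0.053 0.747 -0.663
outer loop
vertex 0.961 -0.448 -3.082
vertex 0.668 -1.073 -3.763
vertex 0.015 -0.623 -3.204
endloop
endfacet
facet normal -0.177 0.301 0.937
outer loop
vertex 0.961 -0.448 -3.082
vertex 0.015 -0.623 -3.204
vertex 0.772 -2.567 -2.437
endloop
endfacet
facet normal -0.053 0.747 -0.663
outer loop
vertex 0.015 -0.623 -3.204
vertex 0.668 -1.073 -3.763
vertex -0.279 -1.248 -3.885
endloop
endfacet
facet normal -0.857 -0.138 0.496
outer loop
vertex 0.015 -0.623 -3.204
vertex -0.279 -1.248 -3.885
vertex 0.772 -2.567 -2.437
endloop
endfacet
facet normal -0.053 0.747 -0.663
outer loop
vertex -0.279 -1.248 -3.885
vertex 0.668 -1.073 -3.763
vertex 0.374 -1.698 -4.444
endloop
endfacet
facet normal -0.660 -0.728 -0.185
outer loop
vertex -0.279 -1.248 -3.885
vertex 0.374 -1.698 -4.444
vertex 0.772 -2.567 -2.437
endloop
endfacet
facet normal -0.053 0.747 -0.663
outer loop
vertex 0.374 -1.698 -4.444
vertex 0.668 -1.073 -3.763
vertex 1.32 -1.523 -4.322
endloop
endfacet
facet normal 0.217 -0.879 -0.424
outer loop
vertex 0.374 -1.698 -4.444
vertex 1.32 -1.523 -4.322
vertex 0.772 -2.567 -2.437
endloop
endfacet
facet normal -0.076 0.893 0.444
outer loop
vertex -2.942 -0.06 -3.809
vertex -3.864 -0.214 -3.658
vertex -3.227 -0.481 -3.011
endloop
endfacet
facet normal 0.578 0.619 0.533
outer loop
vertex -2.942 -0.06 -3.809
vertex -3.227 -0.481 -3.011
vertex -2.463 -0.801 -3.468
endloop
endfacet
facet normal 0.857 0.502 -0.114
outer loop
vertex -2.942 -0.06 -3.809
vertex -2.463 -0.801 -3.468
vertex -2.627 -0.731 -4.397
endloop
endfacet
facet normal 0.377 0.704 -0.602
outer loop
vertex -2.942 -0.06 -3.809
vertex -2.627 -0.731 -4.397
vertex -3.493 -0.368 -4.514
endloop
endfacet
facet normal -0.200 0.946 -0.257
outer loop
vertex -2.942 -0.06 -3.809
vertex -3.493 -0.368 -4.514
vertex -3.864 -0.214 -3.658
endloop
endfacet
facet normal 0.510 -0.011 0.860
outer loop
vertex -2.463 -0.801 -3.468
vertex -3.227 -0.481 -3.011
vertex -3.087 -1.412 -3.106
endloop
endfacet
facet normal -0.547 0.432 0.717
outer loop
vertex -3.227 -0.481 -3.011
vertex -3.864 -0.214 -3.658
vertex -3.953 -1.049 -3.223
endloop
endfacet
facet normal -0.748 0.517 -0.417
outer loop
vertex -3.864 -0.214 -3.658
vertex -3.493 -0.368 -4.514
vertex -4.117 -0.979 -4.152
endloop
endfacet
facet normal 0.185 0.127 -0.974
outer loop
vertex -3.493 -0.368 -4.514
vertex -2.627 -0.731 -4.397
vertex -3.353 -1.299 -4.609
endloop
endfacet
facet normal 0.962 -0.199 -0.185
outer loop
vertex -2.627 -0.731 -4.397
vertex -2.463 -0.801 -3.468
vertex -2.716 -1.566 -3.962
endloop
endfacet
facet normal -0.377 -0.704 0.602
outer loop
vertex -3.638 -1.72 -3.811
vertex -3.087 -1.412 -3.106
vertex -3.953 -1.049 -3.223
endloop
endfacet
facet normal -0.857 -0.502 0.114
outer loop
vertex -3.638 -1.72 -3.811
vertex -3.953 -1.049 -3.223
vertex -4.117 -0.979 -4.152
endloop
endfacet
facet normal -0.578 -0.619 -0.533
outer loop
vertex -3.638 -1.72 -3.811
vertex -4.117 -0.979 -4.152
vertex -3.353 -1.299 -4.609
endloop
endfacet
facet normal 0.076 -0.893 -0.444
outer loop
vertex -3.638 -1.72 -3.811
vertex -3.353 -1.299 -4.609
vertex -2.716 -1.566 -3.962
endloop
endfacet
facet normal 0.200 -0.946 0.257
outer loop
vertex -3.638 -1.72 -3.811
vertex -2.716 -1.566 -3.962
vertex -3.087 -1.412 -3.106
endloop
endfacet
facet normal -0.185 -0.127 0.974
outer loop
vertex -3.953 -1.049 -3.223
vertex -3.087 -1.412 -3.106
vertex -3.227 -0.481 -3.011
endloop
endfacet
facet normal -0.962 0.199 0.185
outer loop
vertex -4.117 -0.979 -4.152
vertex -3.953 -1.049 -3.223
vertex -3.864 -0.214 -3.658
endloop
endfacet
facet normal -0.510 0.011 -0.860
outer loop
vertex -3.353 -1.299 -4.609
vertex -4.117 -0.979 -4.152
vertex -3.493 -0.368 -4.514
endloop
endfacet
facet normal 0.547 -0.432 -0.717
outer loop
vertex -2.716 -1.566 -3.962
vertex -3.353 -1.299 -4.609
vertex -2.627 -0.731 -4.397
endloop
endfacet
facet normal 0.748 -0.517 0.417
outer loop
vertex -3.087 -1.412 -3.106
vertex -2.716 -1.566 -3.962
vertex -2.463 -0.801 -3.468
endloop
endfacet
facet normal -0.548 -0.775 0.315
outer loop
vertex -3.436 -4.564 -2.501
vertex -5.065 -3.538 -2.812
vertex -3.521 -5.275 -4.4
endloop
endfacet
facet normal 0.835 -0.527 0.160
outer loop
vertex -2.775 -4.222 -4.828
vertex -3.436 -4.564 -2.501
vertex -3.521 -5.275 -4.4
endloop
endfacet
facet normal -0.548 -0.775 0.315
outer loop
vertex -3.521 -5.275 -4.4
vertex -5.065 -3.538 -2.812
vertex -5.15 -4.249 -4.712
endloop
endfacet
facet normal -0.042 -0.351 -0.936
outer loop
vertex -5.15 -4.249 -4.712
vertex -2.775 -4.222 -4.828
vertex -3.521 -5.275 -4.4
endloop
endfacet
facet normal 0.042 0.350 0.936
outer loop
vertex -3.436 -4.564 -2.501
vertex -4.319 -2.485 -3.24
vertex -5.065 -3.538 -2.812
endloop
endfacet
facet normal 0.835 -0.527 0.160
outer loop
vertex -2.69 -3.511 -2.928
vertex -3.436 -4.564 -2.501
vertex -2.775 -4.222 -4.828
endloop
endfacet
facet normal 0.041 0.350 0.936
outer loop
vertex -2.69 -3.511 -2.928
vertex -4.319 -2.485 -3.24
vertex -3.436 -4.564 -2.501
endloop
endfacet
facet normal -0.835 0.527 -0.160
outer loop
vertex -5.065 -3.538 -2.812
vertex -4.319 -2.485 -3.24
vertex -5.15 -4.249 -4.712
endloop
endfacet
facet normal -0.042 -0.350 -0.936
outer loop
vertex -4.404 -3.196 -5.139
vertex -2.775 -4.222 -4.828
vertex -5.15 -4.249 -4.712
endloop
endfacet
facet normal -0.835 0.527 -0.160
outer loop
vertex -5.15 -4.249 -4.712
vertex -4.319 -2.485 -3.24
vertex -4.404 -3.196 -5.139
endloop
endfacet
facet normal 0.548 0.775 -0.315
outer loop
vertex -4.404 -3.196 -5.139
vertex -2.69 -3.511 -2.928
vertex -2.775 -4.222 -4.828
endloop
endfacet
facet normal 0.548 0.775 -0.315
outer loop
vertex -4.319 -2.485 -3.24
vertex -2.69 -3.511 -2.928
vertex -4.404 -3.196 -5.139
endloop
endfacet

endsolid


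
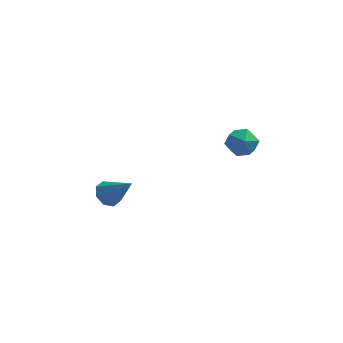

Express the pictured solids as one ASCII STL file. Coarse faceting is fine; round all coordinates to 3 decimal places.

solid 
facet normal -0.649 0.280 -0.707
outer loop
vertex -3.568 0.423 -4.871
vertex -3.853 0.827 -4.449
vertex -3.366 0.878 -4.876
endloop
endfacet
facet normal 0.829 -0.373 -0.416
outer loop
vertex -3.568 0.423 -4.871
vertex -3.366 0.878 -4.876
vertex -2.807 0.373 -3.311
endloop
endfacet
facet normal -0.649 0.283 -0.706
outer loop
vertex -3.366 0.878 -4.876
vertex -3.853 0.827 -4.449
vertex -3.449 1.302 -4.63
endloop
endfacet
facet normal 0.922 0.313 -0.228
outer loop
vertex -3.366 0.878 -4.876
vertex -3.449 1.302 -4.63
vertex -2.807 0.373 -3.311
endloop
endfacet
facet normal -0.649 0.282 -0.707
outer loop
vertex -3.449 1.302 -4.63
vertex -3.853 0.827 -4.449
vertex -3.769 1.448 -4.278
endloop
endfacet
facet normal 0.608 0.758 0.238
outer loop
vertex -3.449 1.302 -4.63
vertex -3.769 1.448 -4.278
vertex -2.807 0.373 -3.311
endloop
endfacet
facet normal -0.649 0.282 -0.706
outer loop
vertex -3.769 1.448 -4.278
vertex -3.853 0.827 -4.449
vertex -4.138 1.23 -4.026
endloop
endfacet
facet normal 0.070 0.701 0.710
outer loop
vertex -3.769 1.448 -4.278
vertex -4.138 1.23 -4.026
vertex -2.807 0.373 -3.311
endloop
endfacet
facet normal -0.650 0.281 -0.706
outer loop
vertex -4.138 1.23 -4.026
vertex -3.853 0.827 -4.449
vertex -4.34 0.776 -4.021
endloop
endfacet
facet normal -0.375 0.177 0.910
outer loop
vertex -4.138 1.23 -4.026
vertex -4.34 0.776 -4.021
vertex -2.807 0.373 -3.311
endloop
endfacet
facet normal -0.650 0.282 -0.706
outer loop
vertex -4.34 0.776 -4.021
vertex -3.853 0.827 -4.449
vertex -4.257 0.351 -4.267
endloop
endfacet
facet normal -0.468 -0.509 0.722
outer loop
vertex -4.34 0.776 -4.021
vertex -4.257 0.351 -4.267
vertex -2.807 0.373 -3.311
endloop
endfacet
facet normal -0.649 0.281 -0.707
outer loop
vertex -4.257 0.351 -4.267
vertex -3.853 0.827 -4.449
vertex -3.937 0.205 -4.619
endloop
endfacet
facet normal -0.154 -0.954 0.256
outer loop
vertex -4.257 0.351 -4.267
vertex -3.937 0.205 -4.619
vertex -2.807 0.373 -3.311
endloop
endfacet
facet normal -0.649 0.281 -0.707
outer loop
vertex -3.937 0.205 -4.619
vertex -3.853 0.827 -4.449
vertex -3.568 0.423 -4.871
endloop
endfacet
facet normal 0.383 -0.898 -0.216
outer loop
vertex -3.937 0.205 -4.619
vertex -3.568 0.423 -4.871
vertex -2.807 0.373 -3.311
endloop
endfacet
facet normal -0.900 0.287 0.328
outer loop
vertex 0.889 0.052 -0.234
vertex 1.086 -0.128 0.463
vertex 1.212 0.561 0.207
endloop
endfacet
facet normal -0.708 0.662 -0.246
outer loop
vertex 0.889 0.052 -0.234
vertex 1.212 0.561 0.207
vertex 1.412 0.508 -0.511
endloop
endfacet
facet normal -0.591 0.203 -0.781
outer loop
vertex 0.889 0.052 -0.234
vertex 1.412 0.508 -0.511
vertex 1.409 -0.215 -0.697
endloop
endfacet
facet normal -0.711 -0.456 -0.535
outer loop
vertex 0.889 0.052 -0.234
vertex 1.409 -0.215 -0.697
vertex 1.208 -0.608 -0.095
endloop
endfacet
facet normal -0.902 -0.404 0.151
outer loop
vertex 0.889 0.052 -0.234
vertex 1.208 -0.608 -0.095
vertex 1.086 -0.128 0.463
endloop
endfacet
facet normal -0.091 0.991 -0.098
outer loop
vertex 1.412 0.508 -0.511
vertex 1.212 0.561 0.207
vertex 1.932 0.608 0.015
endloop
endfacet
facet normal -0.402 0.383 0.832
outer loop
vertex 1.212 0.561 0.207
vertex 1.086 -0.128 0.463
vertex 1.731 0.215 0.617
endloop
endfacet
facet normal -0.408 -0.734 0.543
outer loop
vertex 1.086 -0.128 0.463
vertex 1.208 -0.608 -0.095
vertex 1.728 -0.508 0.431
endloop
endfacet
facet normal -0.098 -0.818 -0.567
outer loop
vertex 1.208 -0.608 -0.095
vertex 1.409 -0.215 -0.697
vertex 1.928 -0.561 -0.287
endloop
endfacet
facet normal 0.098 0.248 -0.964
outer loop
vertex 1.409 -0.215 -0.697
vertex 1.412 0.508 -0.511
vertex 2.054 0.128 -0.543
endloop
endfacet
facet normal 0.711 0.456 0.535
outer loop
vertex 2.251 -0.052 0.154
vertex 1.932 0.608 0.015
vertex 1.731 0.215 0.617
endloop
endfacet
facet normal 0.591 -0.203 0.781
outer loop
vertex 2.251 -0.052 0.154
vertex 1.731 0.215 0.617
vertex 1.728 -0.508 0.431
endloop
endfacet
facet normal 0.708 -0.662 0.246
outer loop
vertex 2.251 -0.052 0.154
vertex 1.728 -0.508 0.431
vertex 1.928 -0.561 -0.287
endloop
endfacet
facet normal 0.900 -0.287 -0.328
outer loop
vertex 2.251 -0.052 0.154
vertex 1.928 -0.561 -0.287
vertex 2.054 0.128 -0.543
endloop
endfacet
facet normal 0.902 0.404 -0.151
outer loop
vertex 2.251 -0.052 0.154
vertex 2.054 0.128 -0.543
vertex 1.932 0.608 0.015
endloop
endfacet
facet normal 0.098 0.818 0.567
outer loop
vertex 1.731 0.215 0.617
vertex 1.932 0.608 0.015
vertex 1.212 0.561 0.207
endloop
endfacet
facet normal -0.098 -0.248 0.964
outer loop
vertex 1.728 -0.508 0.431
vertex 1.731 0.215 0.617
vertex 1.086 -0.128 0.463
endloop
endfacet
facet normal 0.091 -0.991 0.098
outer loop
vertex 1.928 -0.561 -0.287
vertex 1.728 -0.508 0.431
vertex 1.208 -0.608 -0.095
endloop
endfacet
facet normal 0.402 -0.383 -0.832
outer loop
vertex 2.054 0.128 -0.543
vertex 1.928 -0.561 -0.287
vertex 1.409 -0.215 -0.697
endloop
endfacet
facet normal 0.408 0.734 -0.543
outer loop
vertex 1.932 0.608 0.015
vertex 2.054 0.128 -0.543
vertex 1.412 0.508 -0.511
endloop
endfacet

endsolid


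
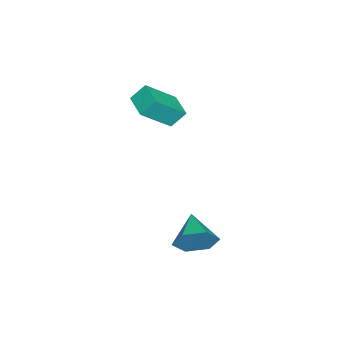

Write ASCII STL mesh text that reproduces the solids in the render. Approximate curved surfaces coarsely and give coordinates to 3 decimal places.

solid 
facet normal 0.874 0.351 -0.337
outer loop
vertex 4.005 1.229 -1.918
vertex 3.498 1.717 -2.724
vertex 3.649 2.23 -1.797
endloop
endfacet
facet normal -0.109 -0.158 0.981
outer loop
vertex 4.005 1.229 -1.918
vertex 3.649 2.23 -1.797
vertex 2.022 1.123 -2.156
endloop
endfacet
facet normal 0.874 0.351 -0.337
outer loop
vertex 3.649 2.23 -1.797
vertex 3.498 1.717 -2.724
vertex 3.142 2.719 -2.603
endloop
endfacet
facet normal -0.518 0.547 0.658
outer loop
vertex 3.649 2.23 -1.797
vertex 3.142 2.719 -2.603
vertex 2.022 1.123 -2.156
endloop
endfacet
facet normal 0.874 0.351 -0.336
outer loop
vertex 3.142 2.719 -2.603
vertex 3.498 1.717 -2.724
vertex 2.992 2.205 -3.53
endloop
endfacet
facet normal -0.828 0.536 -0.163
outer loop
vertex 3.142 2.719 -2.603
vertex 2.992 2.205 -3.53
vertex 2.022 1.123 -2.156
endloop
endfacet
facet normal 0.874 0.351 -0.336
outer loop
vertex 2.992 2.205 -3.53
vertex 3.498 1.717 -2.724
vertex 3.348 1.204 -3.651
endloop
endfacet
facet normal -0.731 -0.180 -0.658
outer loop
vertex 2.992 2.205 -3.53
vertex 3.348 1.204 -3.651
vertex 2.022 1.123 -2.156
endloop
endfacet
facet normal 0.874 0.352 -0.336
outer loop
vertex 3.348 1.204 -3.651
vertex 3.498 1.717 -2.724
vertex 3.855 0.715 -2.845
endloop
endfacet
facet normal -0.323 -0.886 -0.334
outer loop
vertex 3.348 1.204 -3.651
vertex 3.855 0.715 -2.845
vertex 2.022 1.123 -2.156
endloop
endfacet
facet normal 0.874 0.352 -0.336
outer loop
vertex 3.855 0.715 -2.845
vertex 3.498 1.717 -2.724
vertex 4.005 1.229 -1.918
endloop
endfacet
facet normal -0.012 -0.874 0.486
outer loop
vertex 3.855 0.715 -2.845
vertex 4.005 1.229 -1.918
vertex 2.022 1.123 -2.156
endloop
endfacet
facet normal -0.803 -0.583 0.128
outer loop
vertex -0.994 -1.805 3.799
vertex -2.031 -0.675 2.439
vertex -0.665 -2.426 3.032
endloop
endfacet
facet normal 0.506 -0.551 0.663
outer loop
vertex 0.411 -1.645 2.861
vertex -0.994 -1.805 3.799
vertex -0.665 -2.426 3.032
endloop
endfacet
facet normal -0.803 -0.583 0.128
outer loop
vertex -0.665 -2.426 3.032
vertex -2.031 -0.675 2.439
vertex -1.702 -1.296 1.672
endloop
endfacet
facet normal 0.316 -0.597 -0.737
outer loop
vertex -1.702 -1.296 1.672
vertex 0.411 -1.645 2.861
vertex -0.665 -2.426 3.032
endloop
endfacet
facet normal -0.316 0.597 0.737
outer loop
vertex -0.994 -1.805 3.799
vertex -0.955 0.106 2.268
vertex -2.031 -0.675 2.439
endloop
endfacet
facet normal 0.506 -0.551 0.663
outer loop
vertex 0.082 -1.024 3.628
vertex -0.994 -1.805 3.799
vertex 0.411 -1.645 2.861
endloop
endfacet
facet normal -0.316 0.597 0.737
outer loop
vertex 0.082 -1.024 3.628
vertex -0.955 0.106 2.268
vertex -0.994 -1.805 3.799
endloop
endfacet
facet normal -0.506 0.551 -0.663
outer loop
vertex -2.031 -0.675 2.439
vertex -0.955 0.106 2.268
vertex -1.702 -1.296 1.672
endloop
endfacet
facet normal 0.316 -0.597 -0.737
outer loop
vertex -0.626 -0.515 1.501
vertex 0.411 -1.645 2.861
vertex -1.702 -1.296 1.672
endloop
endfacet
facet normal -0.506 0.551 -0.663
outer loop
vertex -1.702 -1.296 1.672
vertex -0.955 0.106 2.268
vertex -0.626 -0.515 1.501
endloop
endfacet
facet normal 0.803 0.583 -0.128
outer loop
vertex -0.626 -0.515 1.501
vertex 0.082 -1.024 3.628
vertex 0.411 -1.645 2.861
endloop
endfacet
facet normal 0.803 0.583 -0.128
outer loop
vertex -0.955 0.106 2.268
vertex 0.082 -1.024 3.628
vertex -0.626 -0.515 1.501
endloop
endfacet

endsolid


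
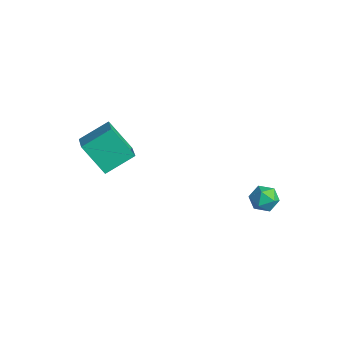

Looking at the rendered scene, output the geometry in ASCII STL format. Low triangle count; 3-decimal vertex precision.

solid 
facet normal -0.960 0.278 0.037
outer loop
vertex 3.462 3.321 -1.993
vertex 3.217 2.506 -2.228
vertex 3.309 2.71 -1.374
endloop
endfacet
facet normal -0.568 0.652 0.503
outer loop
vertex 3.462 3.321 -1.993
vertex 3.309 2.71 -1.374
vertex 4.001 3.254 -1.297
endloop
endfacet
facet normal -0.056 0.989 0.139
outer loop
vertex 3.462 3.321 -1.993
vertex 4.001 3.254 -1.297
vertex 4.336 3.386 -2.103
endloop
endfacet
facet normal -0.131 0.823 -0.552
outer loop
vertex 3.462 3.321 -1.993
vertex 4.336 3.386 -2.103
vertex 3.852 2.923 -2.679
endloop
endfacet
facet normal -0.689 0.384 -0.615
outer loop
vertex 3.462 3.321 -1.993
vertex 3.852 2.923 -2.679
vertex 3.217 2.506 -2.228
endloop
endfacet
facet normal -0.255 0.191 0.948
outer loop
vertex 4.001 3.254 -1.297
vertex 3.309 2.71 -1.374
vertex 4.088 2.397 -1.101
endloop
endfacet
facet normal -0.889 -0.414 0.195
outer loop
vertex 3.309 2.71 -1.374
vertex 3.217 2.506 -2.228
vertex 3.604 1.934 -1.677
endloop
endfacet
facet normal -0.451 -0.242 -0.859
outer loop
vertex 3.217 2.506 -2.228
vertex 3.852 2.923 -2.679
vertex 3.939 2.066 -2.483
endloop
endfacet
facet normal 0.454 0.468 -0.758
outer loop
vertex 3.852 2.923 -2.679
vertex 4.336 3.386 -2.103
vertex 4.631 2.61 -2.406
endloop
endfacet
facet normal 0.575 0.735 0.359
outer loop
vertex 4.336 3.386 -2.103
vertex 4.001 3.254 -1.297
vertex 4.723 2.814 -1.552
endloop
endfacet
facet normal 0.131 -0.823 0.552
outer loop
vertex 4.478 1.999 -1.787
vertex 4.088 2.397 -1.101
vertex 3.604 1.934 -1.677
endloop
endfacet
facet normal 0.056 -0.989 -0.139
outer loop
vertex 4.478 1.999 -1.787
vertex 3.604 1.934 -1.677
vertex 3.939 2.066 -2.483
endloop
endfacet
facet normal 0.568 -0.652 -0.503
outer loop
vertex 4.478 1.999 -1.787
vertex 3.939 2.066 -2.483
vertex 4.631 2.61 -2.406
endloop
endfacet
facet normal 0.960 -0.278 -0.037
outer loop
vertex 4.478 1.999 -1.787
vertex 4.631 2.61 -2.406
vertex 4.723 2.814 -1.552
endloop
endfacet
facet normal 0.689 -0.384 0.615
outer loop
vertex 4.478 1.999 -1.787
vertex 4.723 2.814 -1.552
vertex 4.088 2.397 -1.101
endloop
endfacet
facet normal -0.454 -0.468 0.758
outer loop
vertex 3.604 1.934 -1.677
vertex 4.088 2.397 -1.101
vertex 3.309 2.71 -1.374
endloop
endfacet
facet normal -0.575 -0.735 -0.359
outer loop
vertex 3.939 2.066 -2.483
vertex 3.604 1.934 -1.677
vertex 3.217 2.506 -2.228
endloop
endfacet
facet normal 0.255 -0.191 -0.948
outer loop
vertex 4.631 2.61 -2.406
vertex 3.939 2.066 -2.483
vertex 3.852 2.923 -2.679
endloop
endfacet
facet normal 0.889 0.414 -0.195
outer loop
vertex 4.723 2.814 -1.552
vertex 4.631 2.61 -2.406
vertex 4.336 3.386 -2.103
endloop
endfacet
facet normal 0.451 0.242 0.859
outer loop
vertex 4.088 2.397 -1.101
vertex 4.723 2.814 -1.552
vertex 4.001 3.254 -1.297
endloop
endfacet
facet normal -0.546 -0.344 0.764
outer loop
vertex -1.099 -5.308 2.069
vertex -0.886 -3.648 2.969
vertex -2.543 -4.708 1.306
endloop
endfacet
facet normal -0.113 -0.873 -0.474
outer loop
vertex -1.374 -3.972 -0.329
vertex -1.099 -5.308 2.069
vertex -2.543 -4.708 1.306
endloop
endfacet
facet normal -0.546 -0.344 0.764
outer loop
vertex -2.543 -4.708 1.306
vertex -0.886 -3.648 2.969
vertex -2.33 -3.049 2.206
endloop
endfacet
facet normal -0.830 0.344 -0.438
outer loop
vertex -2.33 -3.049 2.206
vertex -1.374 -3.972 -0.329
vertex -2.543 -4.708 1.306
endloop
endfacet
facet normal 0.830 -0.344 0.439
outer loop
vertex -1.099 -5.308 2.069
vertex 0.283 -2.912 1.334
vertex -0.886 -3.648 2.969
endloop
endfacet
facet normal -0.112 -0.873 -0.474
outer loop
vertex 0.07 -4.571 0.434
vertex -1.099 -5.308 2.069
vertex -1.374 -3.972 -0.329
endloop
endfacet
facet normal 0.830 -0.344 0.438
outer loop
vertex 0.07 -4.571 0.434
vertex 0.283 -2.912 1.334
vertex -1.099 -5.308 2.069
endloop
endfacet
facet normal 0.112 0.874 0.473
outer loop
vertex -0.886 -3.648 2.969
vertex 0.283 -2.912 1.334
vertex -2.33 -3.049 2.206
endloop
endfacet
facet normal -0.830 0.344 -0.438
outer loop
vertex -1.161 -2.312 0.571
vertex -1.374 -3.972 -0.329
vertex -2.33 -3.049 2.206
endloop
endfacet
facet normal 0.112 0.873 0.474
outer loop
vertex -2.33 -3.049 2.206
vertex 0.283 -2.912 1.334
vertex -1.161 -2.312 0.571
endloop
endfacet
facet normal 0.546 0.344 -0.764
outer loop
vertex -1.161 -2.312 0.571
vertex 0.07 -4.571 0.434
vertex -1.374 -3.972 -0.329
endloop
endfacet
facet normal 0.546 0.344 -0.764
outer loop
vertex 0.283 -2.912 1.334
vertex 0.07 -4.571 0.434
vertex -1.161 -2.312 0.571
endloop
endfacet

endsolid


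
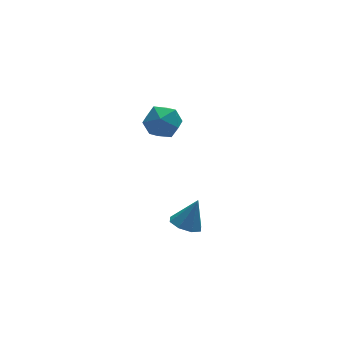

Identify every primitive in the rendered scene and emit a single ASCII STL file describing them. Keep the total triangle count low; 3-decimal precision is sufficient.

solid 
facet normal -0.426 -0.101 -0.899
outer loop
vertex 0.852 -0.197 -0.919
vertex 0.501 -0.552 -0.713
vertex 0.509 -0.015 -0.777
endloop
endfacet
facet normal 0.511 0.847 0.149
outer loop
vertex 0.852 -0.197 -0.919
vertex 0.509 -0.015 -0.777
vertex 0.939 -0.448 0.213
endloop
endfacet
facet normal -0.426 -0.101 -0.899
outer loop
vertex 0.509 -0.015 -0.777
vertex 0.501 -0.552 -0.713
vertex 0.161 -0.148 -0.597
endloop
endfacet
facet normal -0.113 0.891 0.439
outer loop
vertex 0.509 -0.015 -0.777
vertex 0.161 -0.148 -0.597
vertex 0.939 -0.448 0.213
endloop
endfacet
facet normal -0.425 -0.099 -0.900
outer loop
vertex 0.161 -0.148 -0.597
vertex 0.501 -0.552 -0.713
vertex 0.012 -0.517 -0.486
endloop
endfacet
facet normal -0.562 0.438 0.702
outer loop
vertex 0.161 -0.148 -0.597
vertex 0.012 -0.517 -0.486
vertex 0.939 -0.448 0.213
endloop
endfacet
facet normal -0.425 -0.101 -0.900
outer loop
vertex 0.012 -0.517 -0.486
vertex 0.501 -0.552 -0.713
vertex 0.149 -0.906 -0.507
endloop
endfacet
facet normal -0.572 -0.244 0.783
outer loop
vertex 0.012 -0.517 -0.486
vertex 0.149 -0.906 -0.507
vertex 0.939 -0.448 0.213
endloop
endfacet
facet normal -0.426 -0.100 -0.899
outer loop
vertex 0.149 -0.906 -0.507
vertex 0.501 -0.552 -0.713
vertex 0.492 -1.088 -0.649
endloop
endfacet
facet normal -0.140 -0.759 0.636
outer loop
vertex 0.149 -0.906 -0.507
vertex 0.492 -1.088 -0.649
vertex 0.939 -0.448 0.213
endloop
endfacet
facet normal -0.427 -0.100 -0.899
outer loop
vertex 0.492 -1.088 -0.649
vertex 0.501 -0.552 -0.713
vertex 0.84 -0.955 -0.829
endloop
endfacet
facet normal 0.485 -0.803 0.345
outer loop
vertex 0.492 -1.088 -0.649
vertex 0.84 -0.955 -0.829
vertex 0.939 -0.448 0.213
endloop
endfacet
facet normal -0.427 -0.100 -0.899
outer loop
vertex 0.84 -0.955 -0.829
vertex 0.501 -0.552 -0.713
vertex 0.989 -0.586 -0.941
endloop
endfacet
facet normal 0.933 -0.352 0.082
outer loop
vertex 0.84 -0.955 -0.829
vertex 0.989 -0.586 -0.941
vertex 0.939 -0.448 0.213
endloop
endfacet
facet normal -0.427 -0.100 -0.899
outer loop
vertex 0.989 -0.586 -0.941
vertex 0.501 -0.552 -0.713
vertex 0.852 -0.197 -0.919
endloop
endfacet
facet normal 0.943 0.332 0.001
outer loop
vertex 0.989 -0.586 -0.941
vertex 0.852 -0.197 -0.919
vertex 0.939 -0.448 0.213
endloop
endfacet
facet normal 0.000 -0.129 0.992
outer loop
vertex 1.017 3.773 1.533
vertex 0.991 3.064 1.441
vertex 1.623 3.396 1.484
endloop
endfacet
facet normal 0.355 0.465 0.811
outer loop
vertex 1.017 3.773 1.533
vertex 1.623 3.396 1.484
vertex 1.565 4.025 1.149
endloop
endfacet
facet normal -0.093 0.888 0.450
outer loop
vertex 1.017 3.773 1.533
vertex 1.565 4.025 1.149
vertex 0.897 4.082 0.899
endloop
endfacet
facet normal -0.724 0.556 0.408
outer loop
vertex 1.017 3.773 1.533
vertex 0.897 4.082 0.899
vertex 0.543 3.488 1.08
endloop
endfacet
facet normal -0.666 -0.072 0.742
outer loop
vertex 1.017 3.773 1.533
vertex 0.543 3.488 1.08
vertex 0.991 3.064 1.441
endloop
endfacet
facet normal 0.886 0.279 0.371
outer loop
vertex 1.565 4.025 1.149
vertex 1.623 3.396 1.484
vertex 1.877 3.472 0.82
endloop
endfacet
facet normal 0.312 -0.679 0.664
outer loop
vertex 1.623 3.396 1.484
vertex 0.991 3.064 1.441
vertex 1.523 2.878 1.001
endloop
endfacet
facet normal -0.766 -0.587 0.261
outer loop
vertex 0.991 3.064 1.441
vertex 0.543 3.488 1.08
vertex 0.855 2.935 0.751
endloop
endfacet
facet normal -0.860 0.427 -0.280
outer loop
vertex 0.543 3.488 1.08
vertex 0.897 4.082 0.899
vertex 0.797 3.564 0.416
endloop
endfacet
facet normal 0.162 0.964 -0.212
outer loop
vertex 0.897 4.082 0.899
vertex 1.565 4.025 1.149
vertex 1.429 3.896 0.459
endloop
endfacet
facet normal 0.724 -0.556 -0.408
outer loop
vertex 1.403 3.187 0.367
vertex 1.877 3.472 0.82
vertex 1.523 2.878 1.001
endloop
endfacet
facet normal 0.093 -0.888 -0.450
outer loop
vertex 1.403 3.187 0.367
vertex 1.523 2.878 1.001
vertex 0.855 2.935 0.751
endloop
endfacet
facet normal -0.355 -0.465 -0.811
outer loop
vertex 1.403 3.187 0.367
vertex 0.855 2.935 0.751
vertex 0.797 3.564 0.416
endloop
endfacet
facet normal -0.000 0.129 -0.992
outer loop
vertex 1.403 3.187 0.367
vertex 0.797 3.564 0.416
vertex 1.429 3.896 0.459
endloop
endfacet
facet normal 0.666 0.072 -0.742
outer loop
vertex 1.403 3.187 0.367
vertex 1.429 3.896 0.459
vertex 1.877 3.472 0.82
endloop
endfacet
facet normal 0.860 -0.427 0.280
outer loop
vertex 1.523 2.878 1.001
vertex 1.877 3.472 0.82
vertex 1.623 3.396 1.484
endloop
endfacet
facet normal -0.162 -0.964 0.212
outer loop
vertex 0.855 2.935 0.751
vertex 1.523 2.878 1.001
vertex 0.991 3.064 1.441
endloop
endfacet
facet normal -0.886 -0.279 -0.371
outer loop
vertex 0.797 3.564 0.416
vertex 0.855 2.935 0.751
vertex 0.543 3.488 1.08
endloop
endfacet
facet normal -0.312 0.679 -0.664
outer loop
vertex 1.429 3.896 0.459
vertex 0.797 3.564 0.416
vertex 0.897 4.082 0.899
endloop
endfacet
facet normal 0.766 0.587 -0.261
outer loop
vertex 1.877 3.472 0.82
vertex 1.429 3.896 0.459
vertex 1.565 4.025 1.149
endloop
endfacet

endsolid
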